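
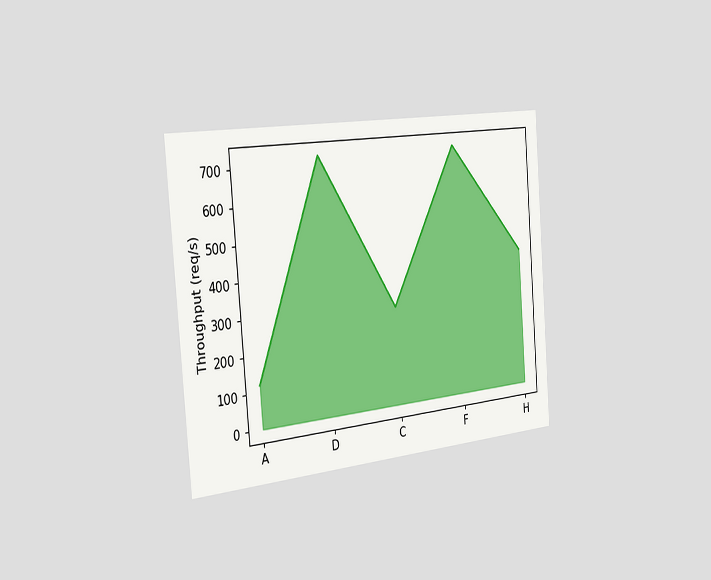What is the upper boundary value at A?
The chart is tilted about 4° counter-clockwise and viewed slightly from the left. At A the upper boundary is at 120req/s.

120req/s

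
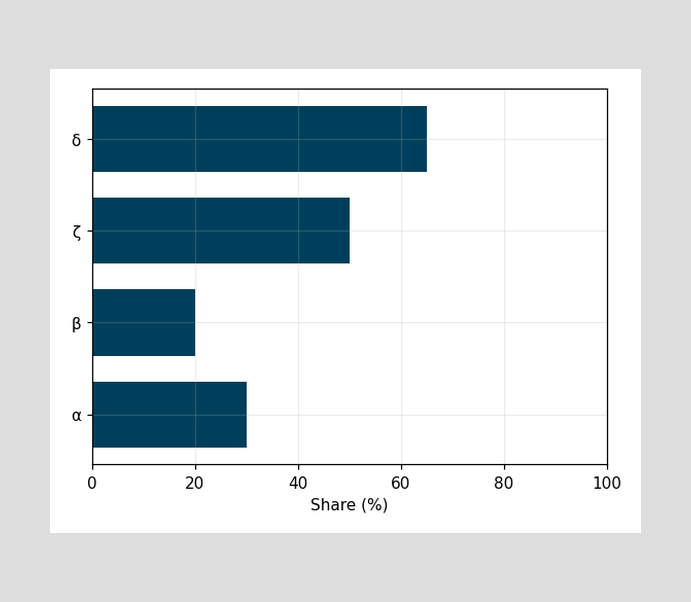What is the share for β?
Reading along the chart's x-axis, the β bar reaches 20%.

20%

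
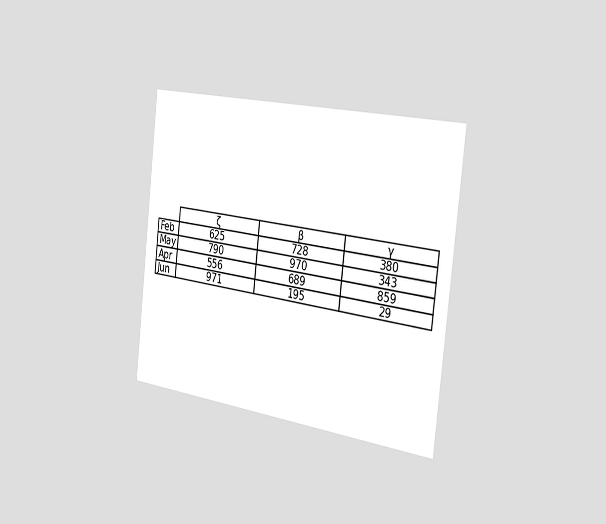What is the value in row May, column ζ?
790

The chart is tilted about 6° clockwise and viewed slightly from the right. The (May, ζ) cell reads 790.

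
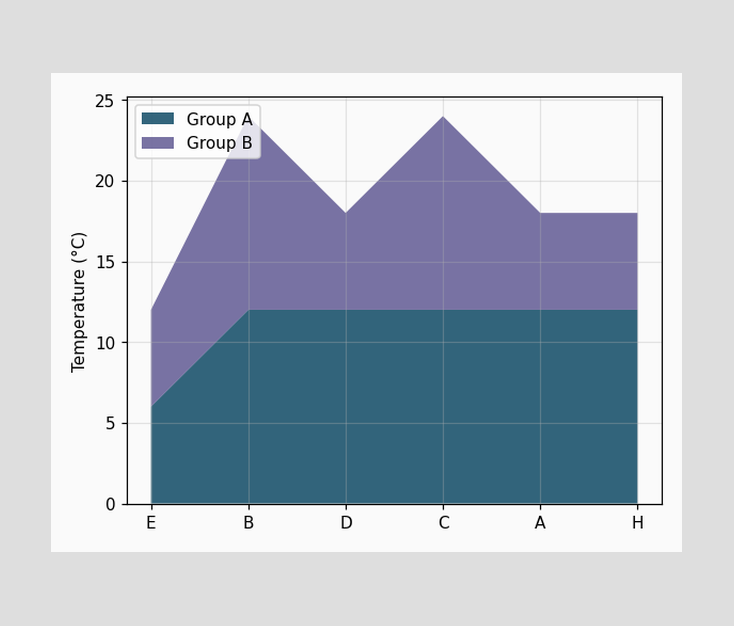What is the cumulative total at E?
12°C

The stacked total at E reaches 12°C.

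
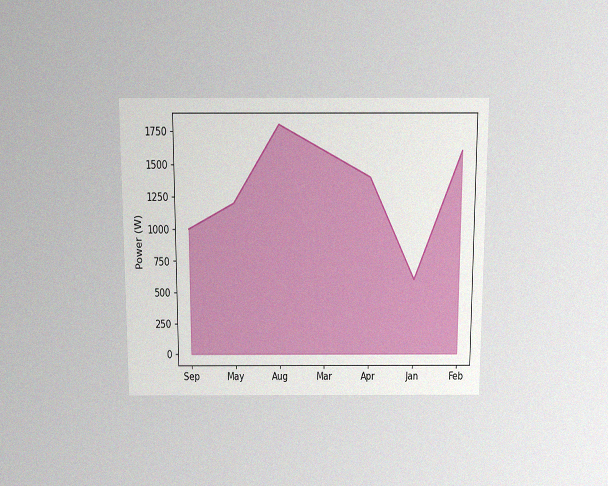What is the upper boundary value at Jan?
600W

The chart is viewed slightly from above, with some photo noise. At Jan the upper boundary is at 600W.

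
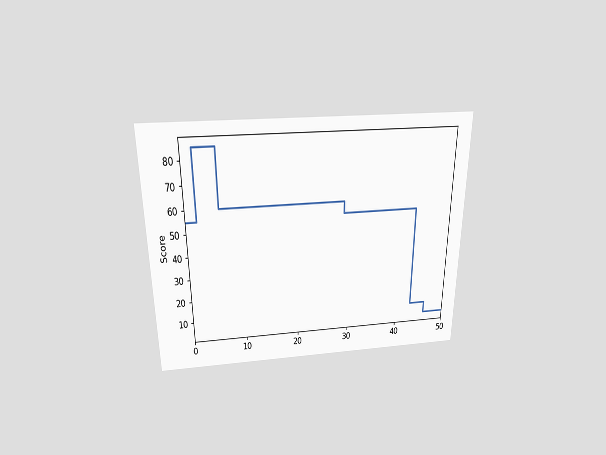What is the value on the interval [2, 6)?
85

The chart is viewed slightly from above. On [2, 6) the step sits at 85.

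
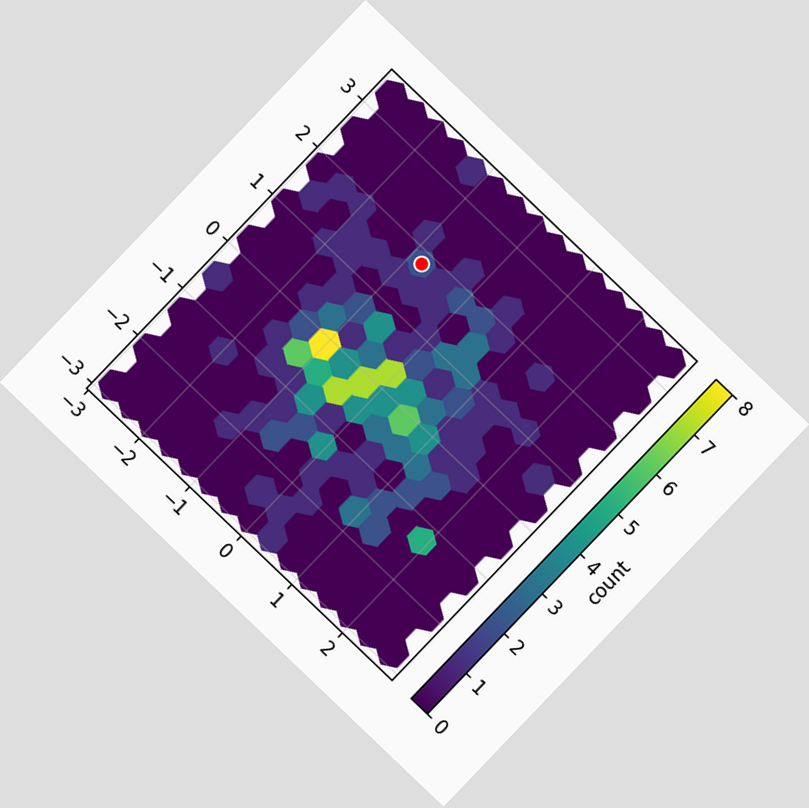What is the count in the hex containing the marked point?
The chart is tilted about 44° clockwise. The marked hex reads 2 on the colorbar.

2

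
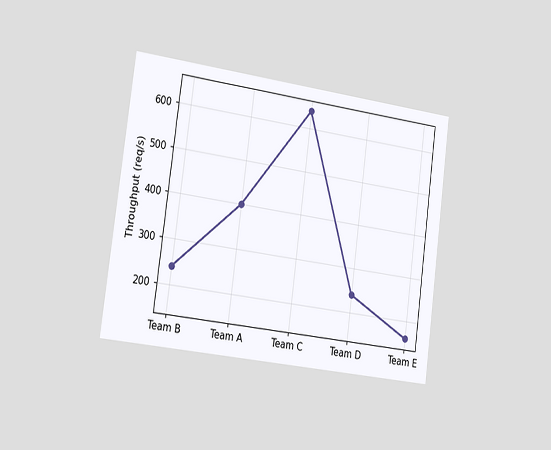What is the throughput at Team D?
240req/s

The chart is tilted about 8° clockwise and viewed slightly from the left. At Team D, the line is at 240req/s.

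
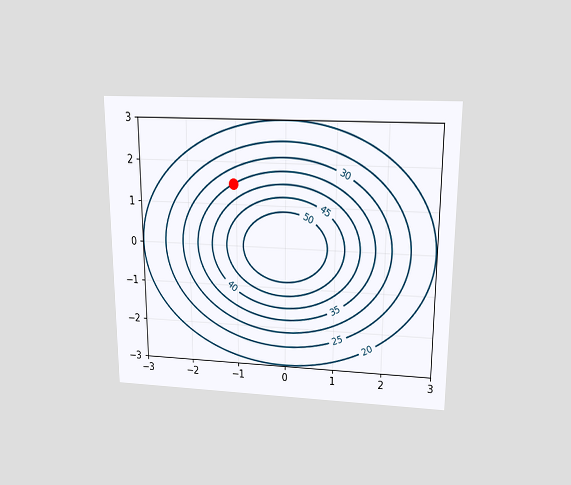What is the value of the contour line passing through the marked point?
The chart is viewed slightly from above. The marked point sits on the contour labelled 35.

35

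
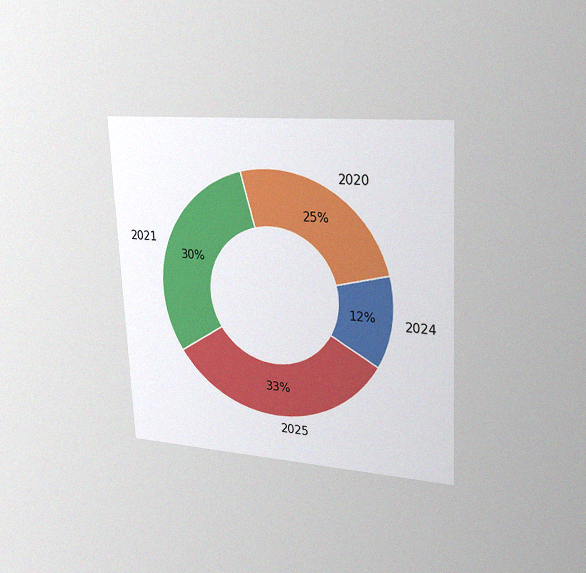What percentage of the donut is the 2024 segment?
12%

The chart is tilted about 3° counter-clockwise and viewed slightly from the right, with some photo noise. The 2024 segment takes up 12% of the ring.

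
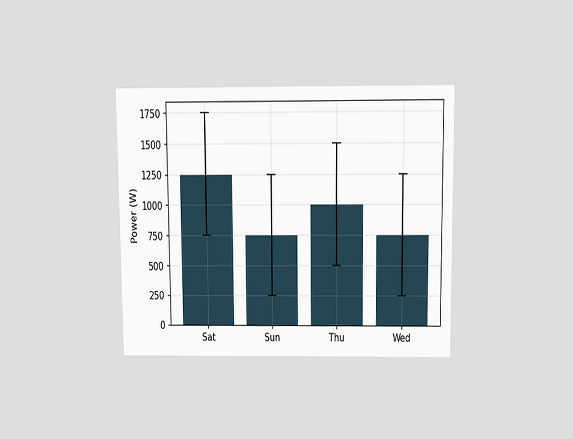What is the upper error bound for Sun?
The chart is viewed slightly from above. The Sun bar's upper whisker reaches 1250W.

1250W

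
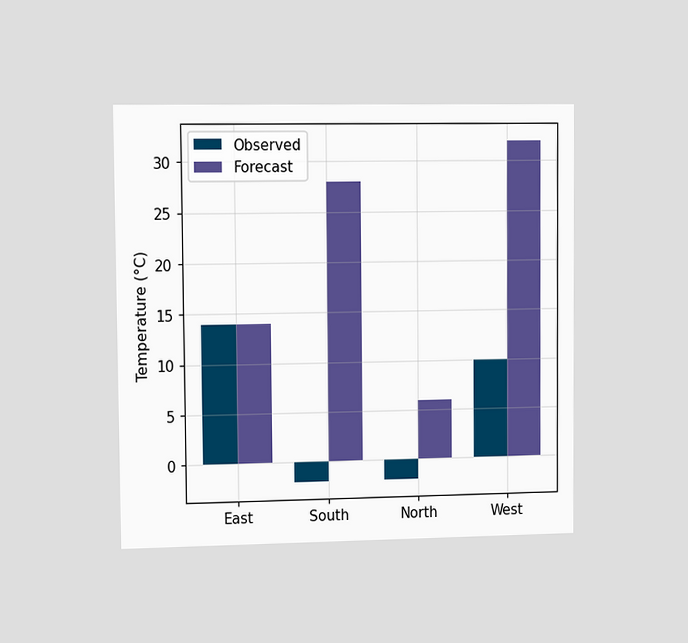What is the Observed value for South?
-2°C

The chart is viewed slightly from the left. The Observed bar at South reaches -2°C on the y-axis.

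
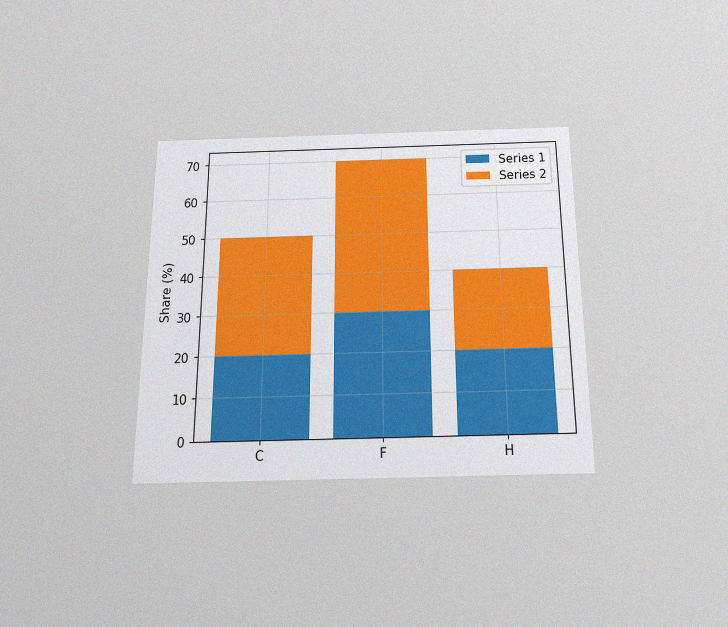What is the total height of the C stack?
50%

The chart is viewed slightly from below, with some photo noise. The C stack's top reaches 50% on the y-axis.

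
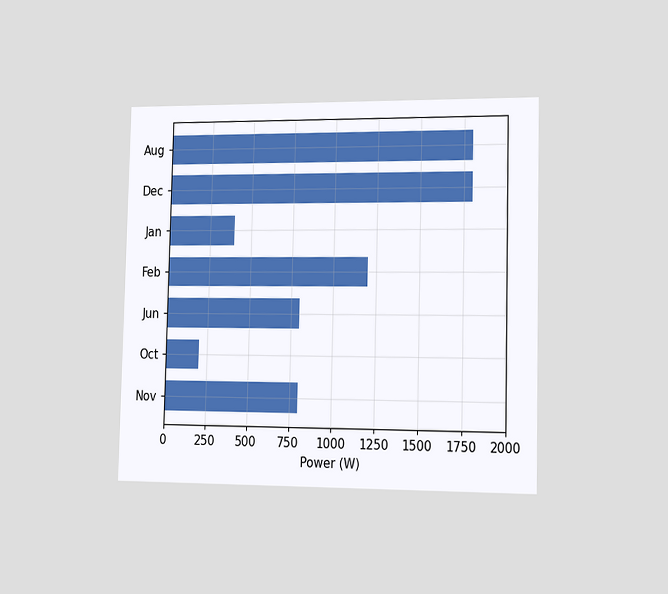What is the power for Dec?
The chart is viewed slightly from the right. Reading along the chart's x-axis, the Dec bar reaches 1800W.

1800W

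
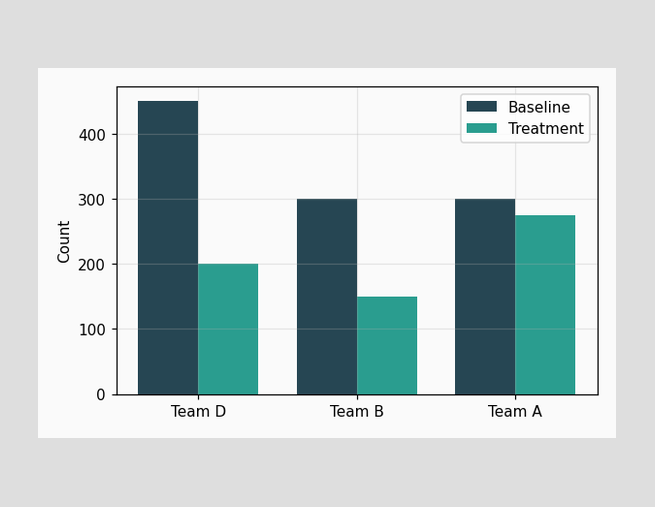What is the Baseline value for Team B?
The Baseline bar at Team B reaches 300 on the y-axis.

300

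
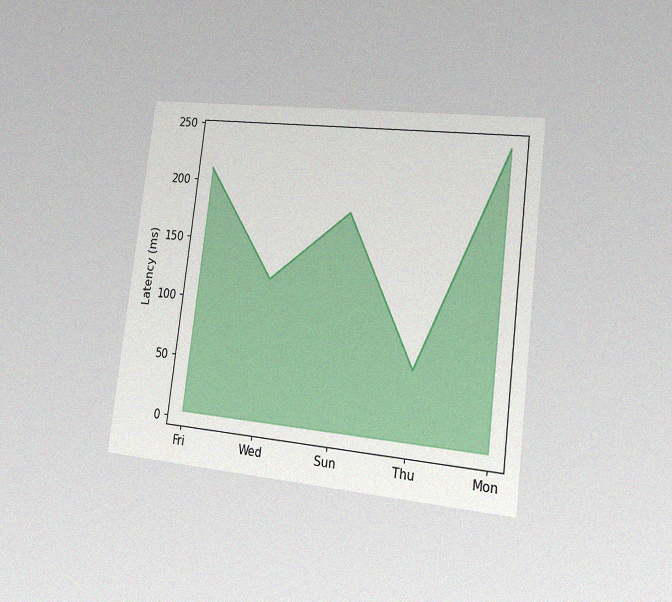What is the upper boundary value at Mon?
The chart is tilted about 7° clockwise and viewed slightly from the right, with some photo noise. At Mon the upper boundary is at 240ms.

240ms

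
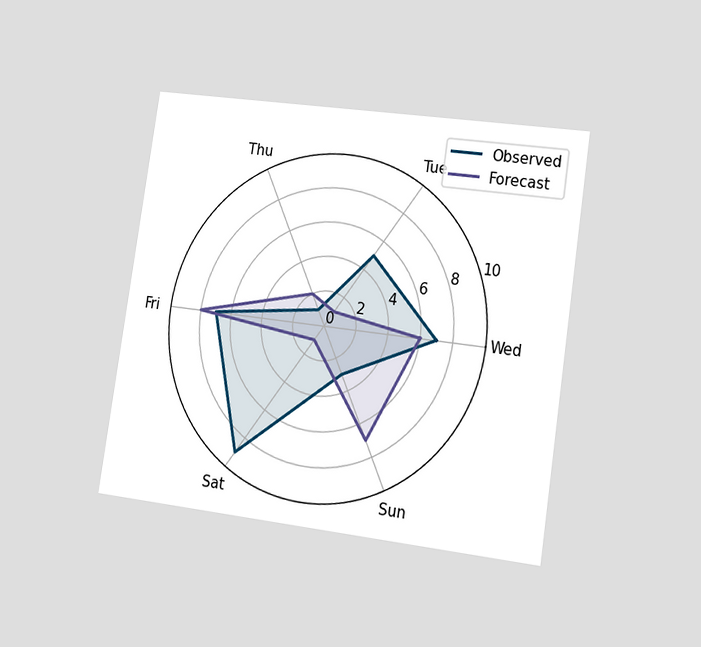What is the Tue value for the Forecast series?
The chart is tilted about 8° clockwise and viewed slightly from the right. On the Tue axis, Forecast reaches 1.

1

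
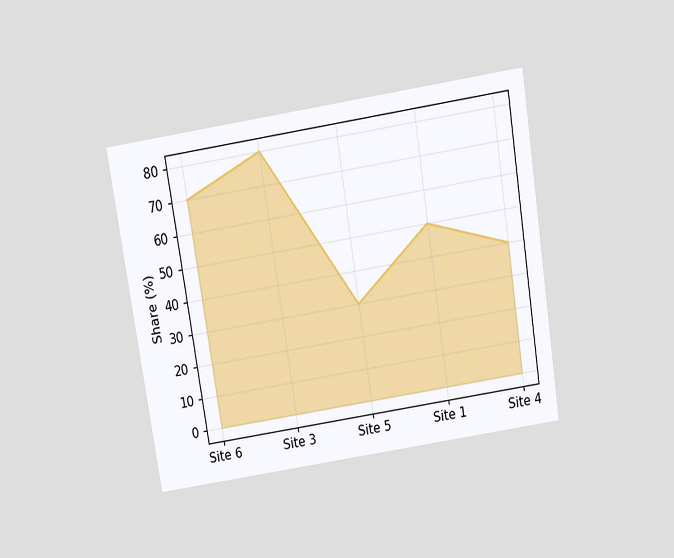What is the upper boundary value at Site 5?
The chart is tilted about 9° counter-clockwise and viewed slightly from above. At Site 5 the upper boundary is at 30%.

30%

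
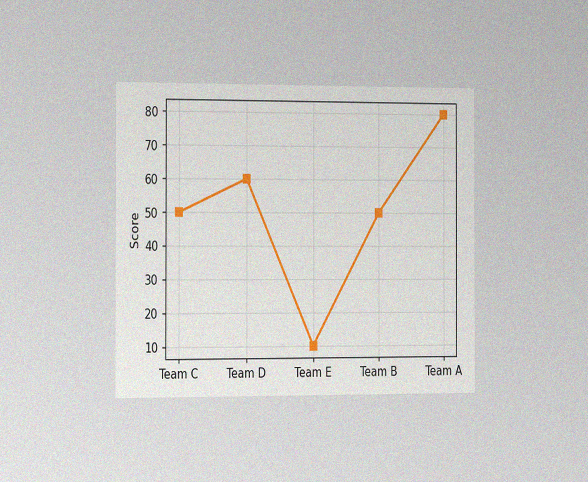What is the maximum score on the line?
The chart is viewed slightly from the left, with some photo noise. The highest point is at Team A, and reading across to the y-axis gives 80.

80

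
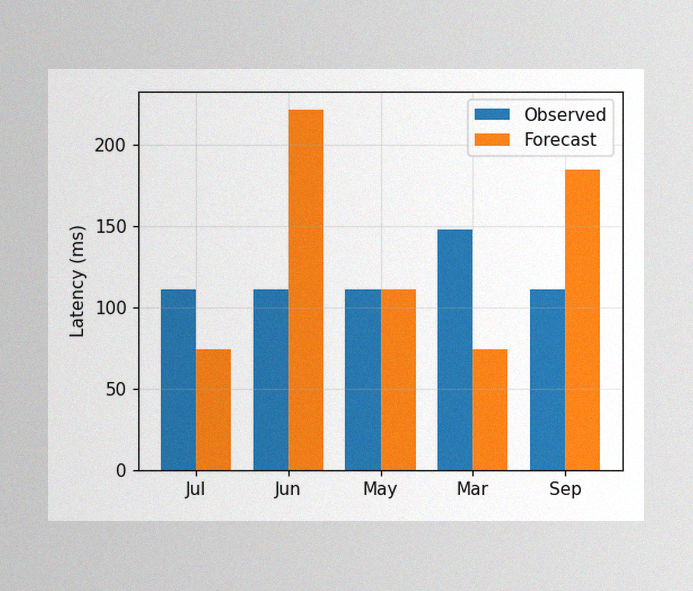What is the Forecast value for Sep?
The image has some photo noise and uneven lighting. The Forecast bar at Sep reaches 185ms on the y-axis.

185ms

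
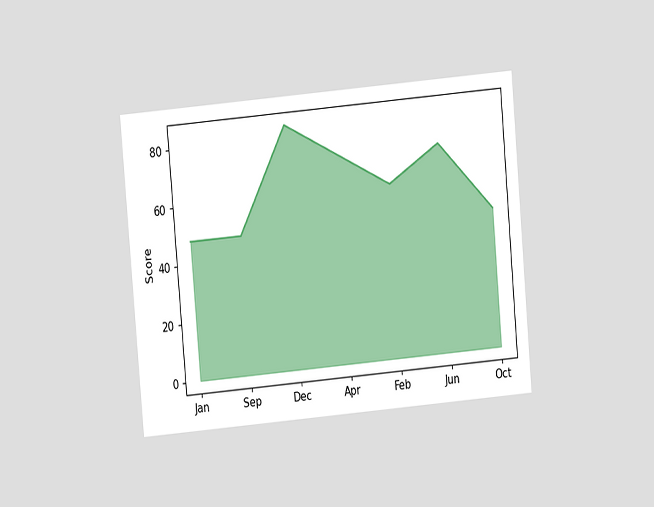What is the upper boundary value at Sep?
The chart is tilted about 5° counter-clockwise and viewed at a slight angle. At Sep the upper boundary is at 48.

48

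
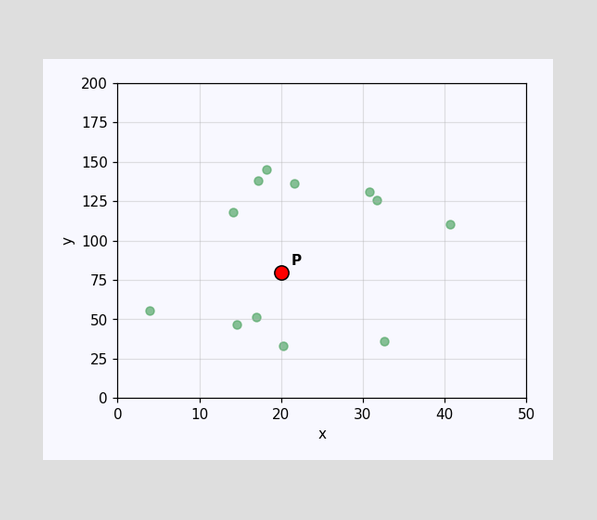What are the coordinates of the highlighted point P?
Following the gridlines from P to each axis, P sits at (20, 80).

(20, 80)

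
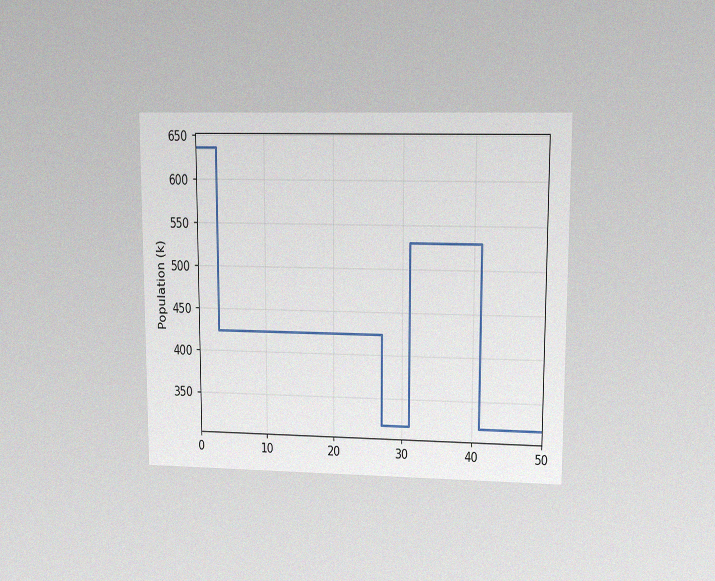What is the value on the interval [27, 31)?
The chart is viewed at a slight angle, with some photo noise. On [27, 31) the step sits at 318k.

318k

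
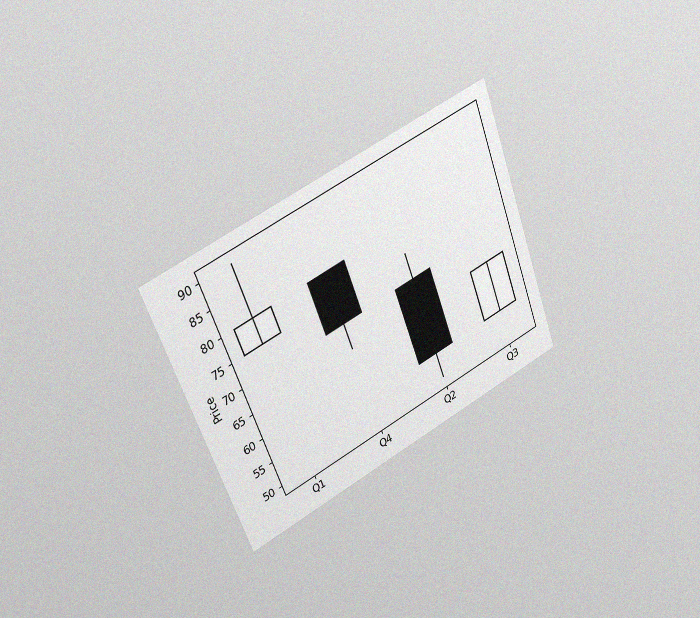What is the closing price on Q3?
65

The chart is tilted about 21° counter-clockwise and viewed slightly from the left, with some photo noise. The Q3 candle closes at 65.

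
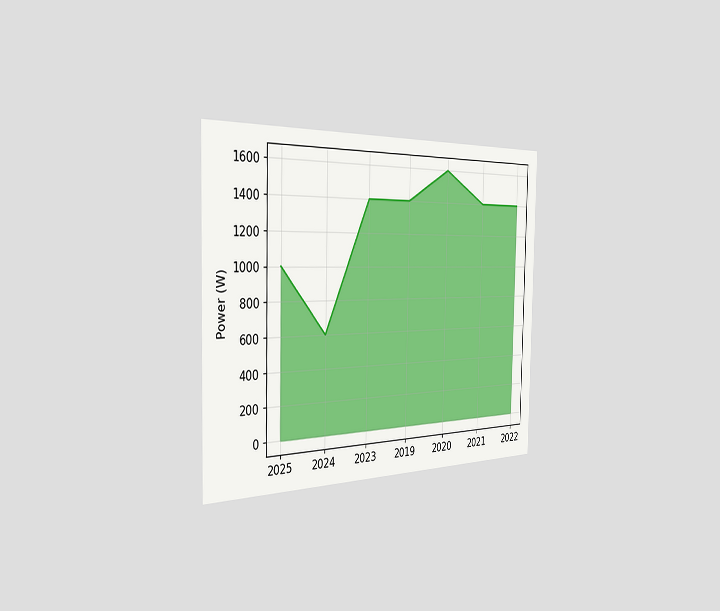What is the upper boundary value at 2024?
600W

The chart is viewed slightly from the left. At 2024 the upper boundary is at 600W.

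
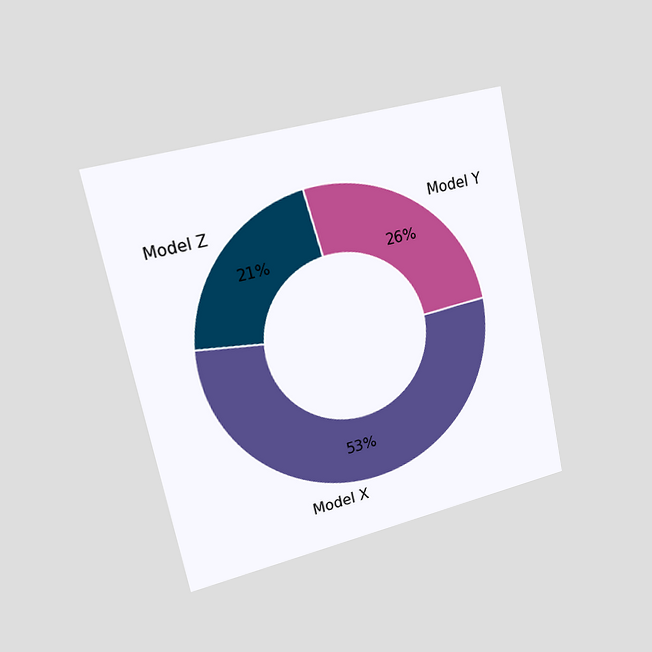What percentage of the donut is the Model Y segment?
26%

The chart is tilted about 12° counter-clockwise and viewed slightly from the left. The Model Y segment takes up 26% of the ring.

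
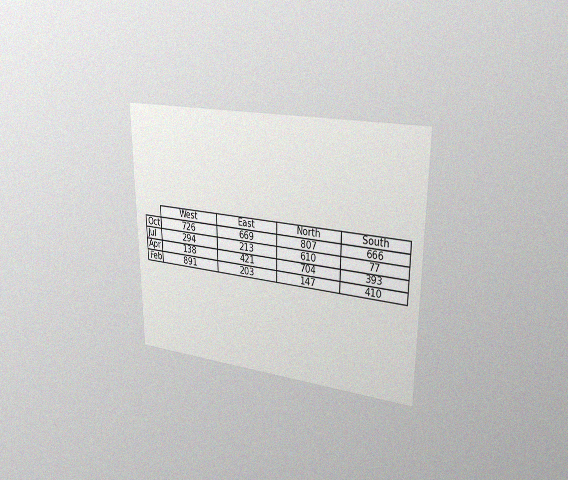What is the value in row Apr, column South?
393

The chart is viewed slightly from the right, with some photo noise. The (Apr, South) cell reads 393.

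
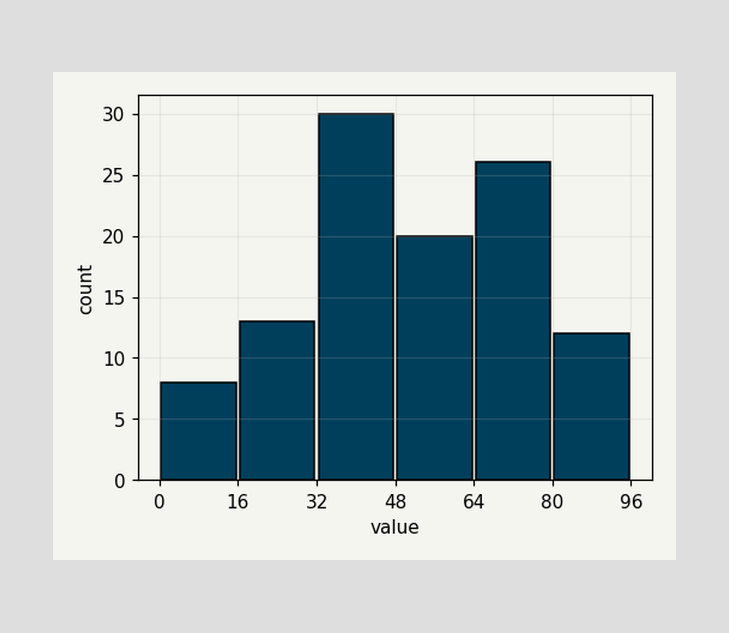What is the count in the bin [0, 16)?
8

The [0, 16) bin has height 8.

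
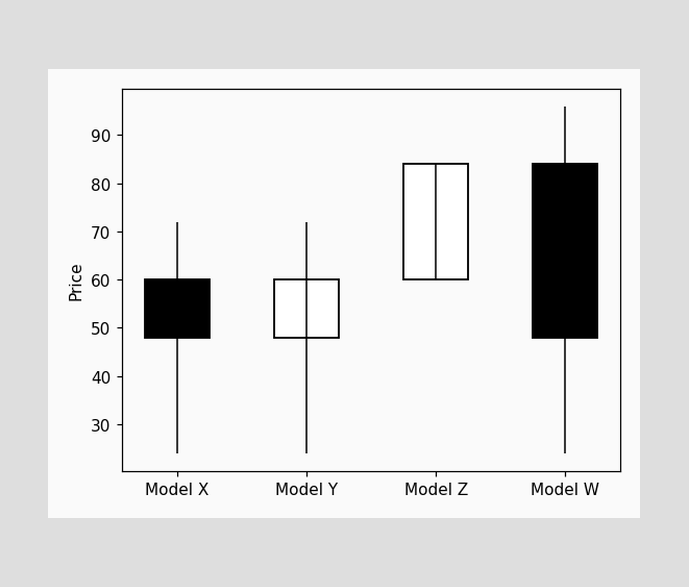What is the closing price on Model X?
The Model X candle closes at 48.

48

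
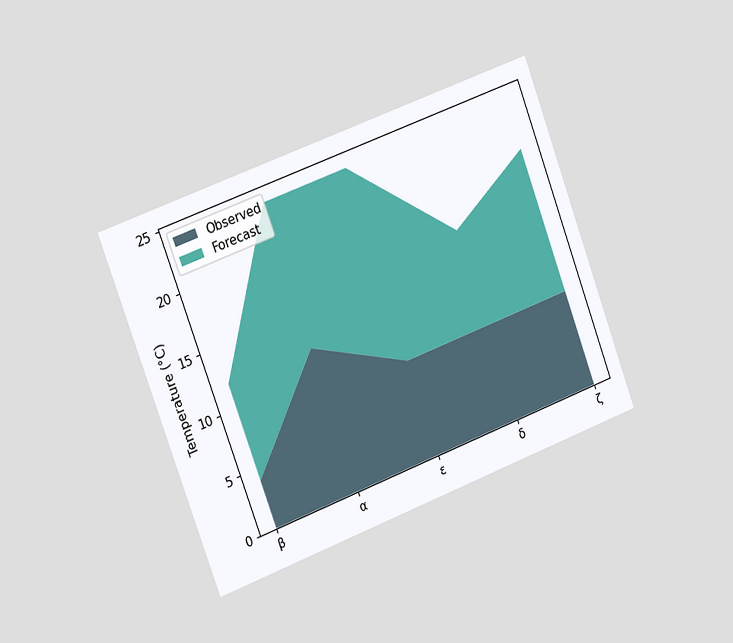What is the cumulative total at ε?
The chart is tilted about 20° counter-clockwise and viewed slightly from the left. The stacked total at ε reaches 24°C.

24°C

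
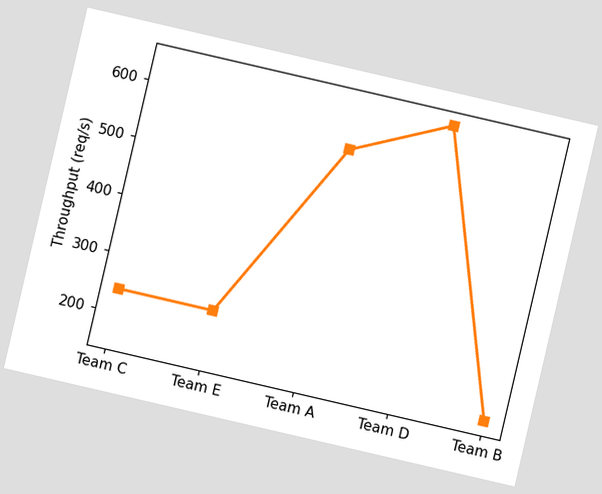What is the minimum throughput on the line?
160req/s

The chart is tilted about 13° clockwise. The lowest point is at Team B, and reading across to the y-axis gives 160req/s.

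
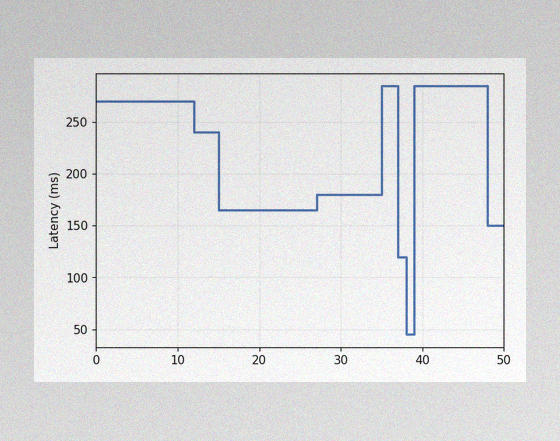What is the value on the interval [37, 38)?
120ms

The image has some photo noise and uneven lighting. On [37, 38) the step sits at 120ms.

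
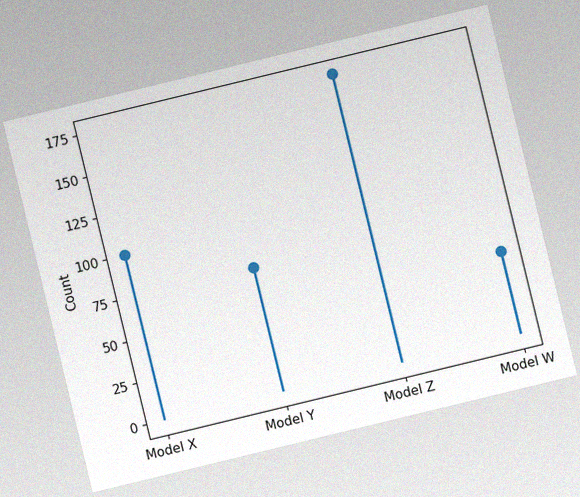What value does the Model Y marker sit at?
The chart is tilted about 14° counter-clockwise, with some photo noise. The Model Y marker sits at 75.

75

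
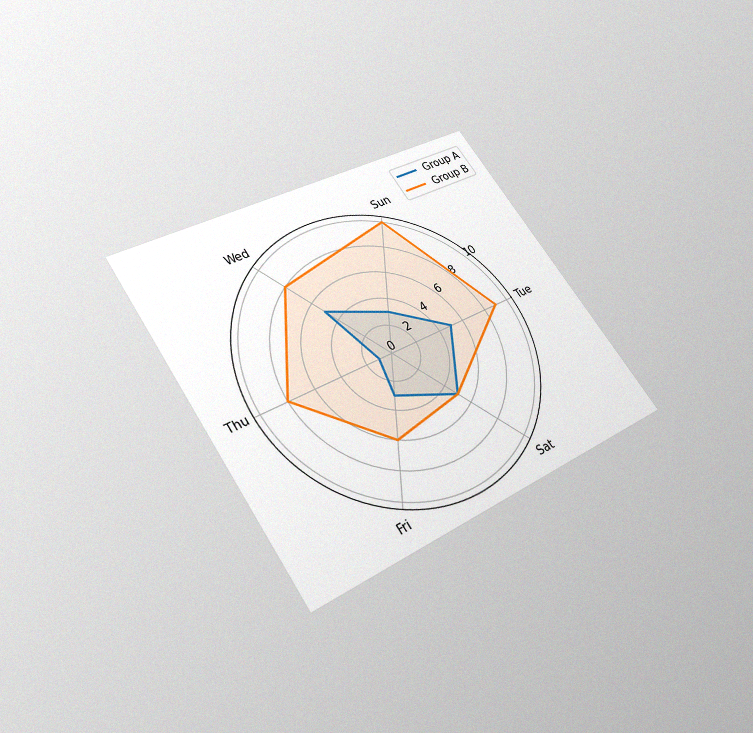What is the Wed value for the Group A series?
The chart is tilted about 34° counter-clockwise and viewed slightly from below, with some photo noise. On the Wed axis, Group A reaches 5.

5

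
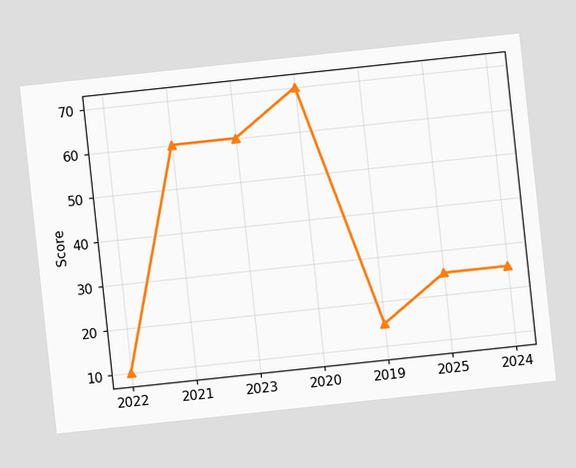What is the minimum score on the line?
10

The chart is tilted about 6° counter-clockwise. The lowest point is at 2022, and reading across to the y-axis gives 10.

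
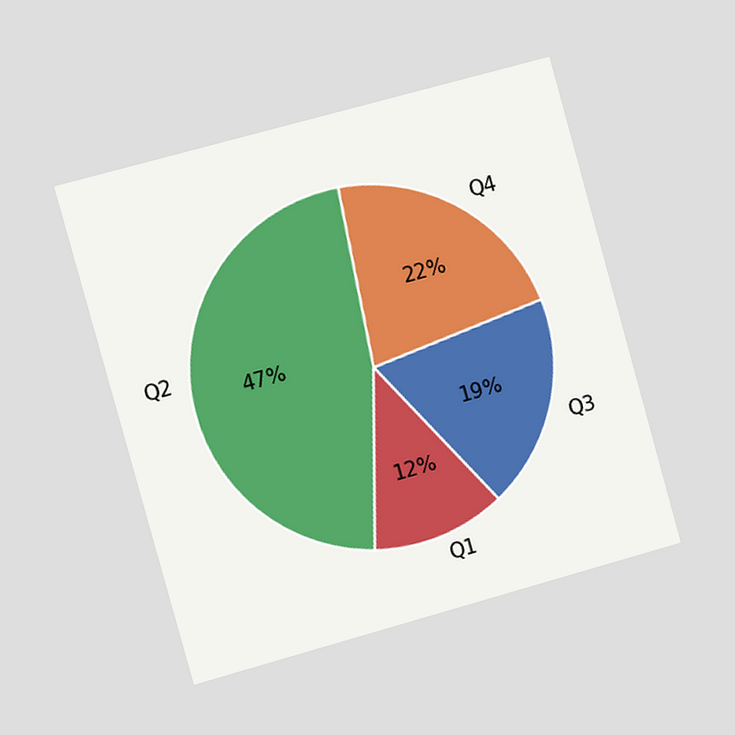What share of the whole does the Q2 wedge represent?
The chart is tilted about 15° counter-clockwise and viewed slightly from the left. The Q2 slice takes up 47% of the pie.

47%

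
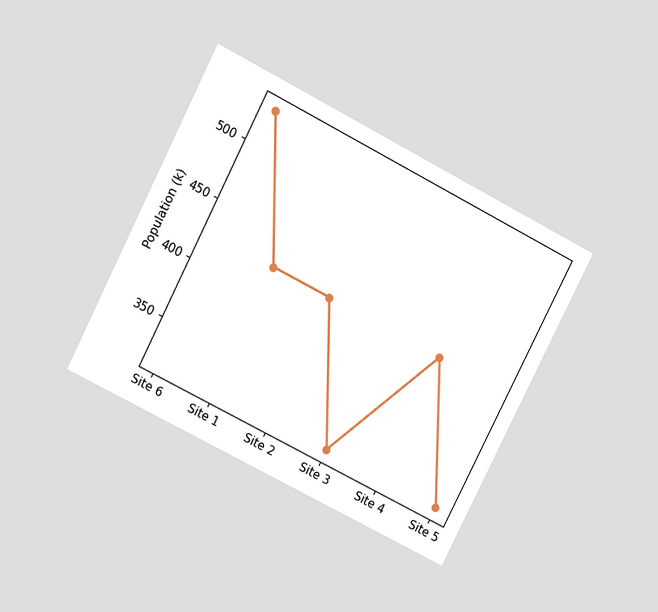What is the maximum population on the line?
530k

The chart is tilted about 27° clockwise and viewed at a slight angle. The highest point is at Site 6, and reading across to the y-axis gives 530k.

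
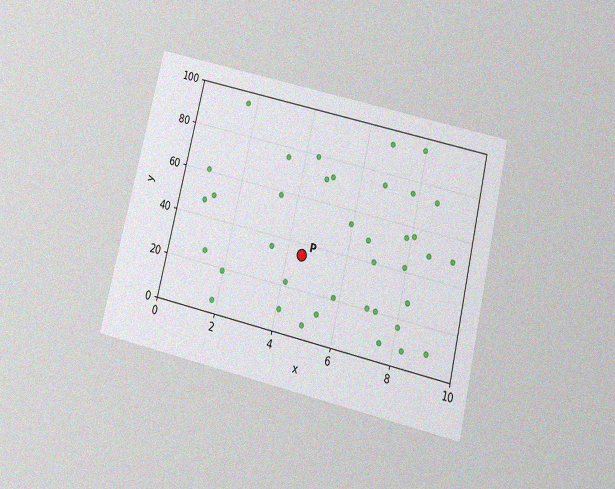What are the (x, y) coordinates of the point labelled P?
(4.5, 35)

The chart is tilted about 13° clockwise and viewed slightly from below, with some photo noise. Following the gridlines from P to each axis, P sits at (4.5, 35).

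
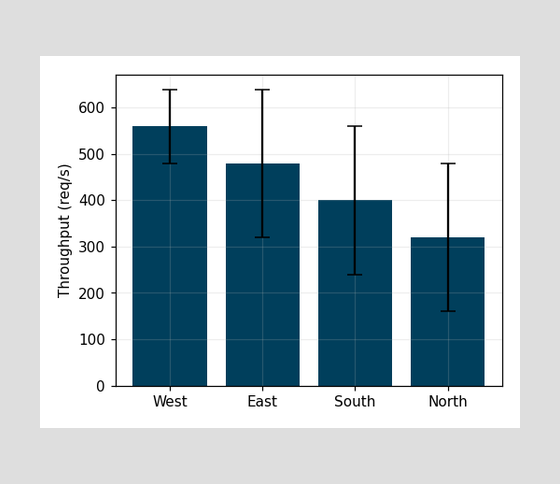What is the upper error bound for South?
560req/s

The South bar's upper whisker reaches 560req/s.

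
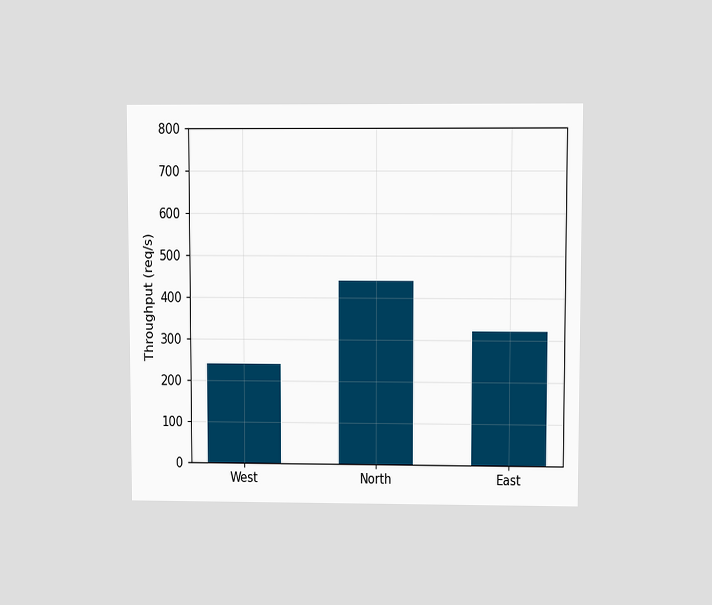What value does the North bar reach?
440req/s

The chart is viewed at a slight angle. Reading along the chart's y-axis, the North bar reaches 440req/s.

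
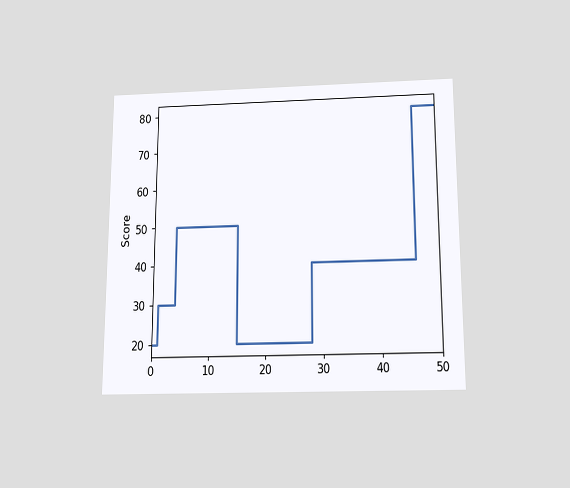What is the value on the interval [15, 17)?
The chart is viewed slightly from below. On [15, 17) the step sits at 20.

20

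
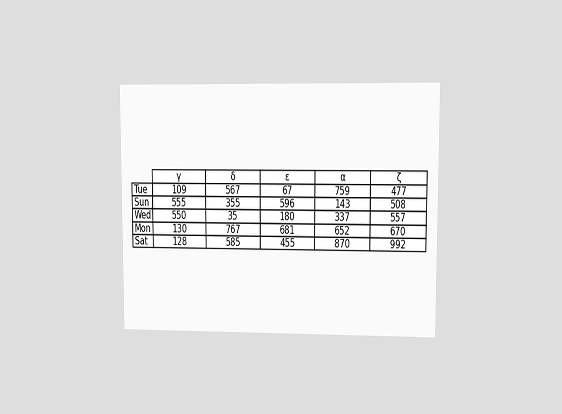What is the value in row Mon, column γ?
The chart is viewed at a slight angle. The (Mon, γ) cell reads 130.

130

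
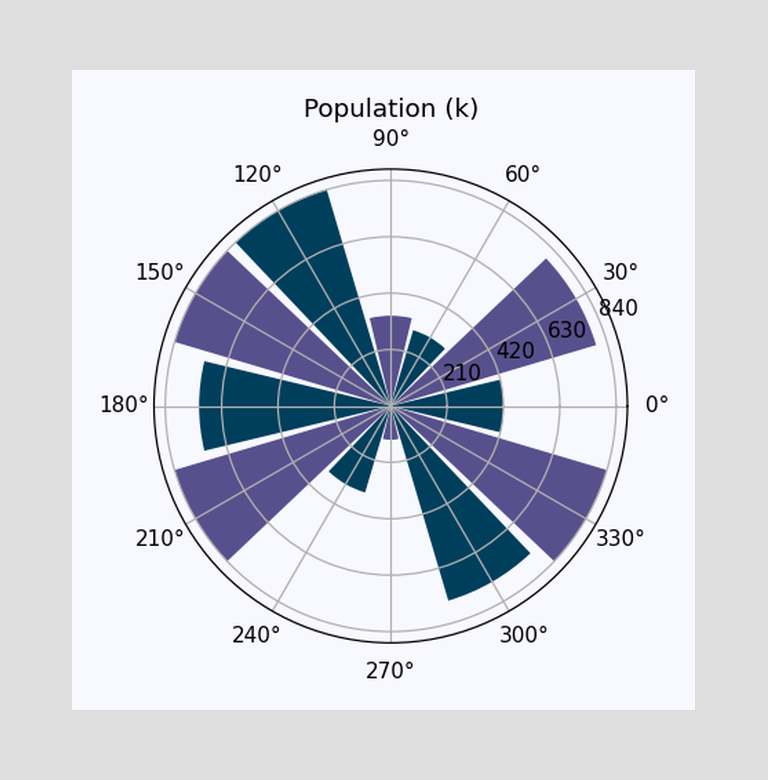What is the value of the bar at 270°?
126k

The bar at 270° reaches 126k on the radial axis.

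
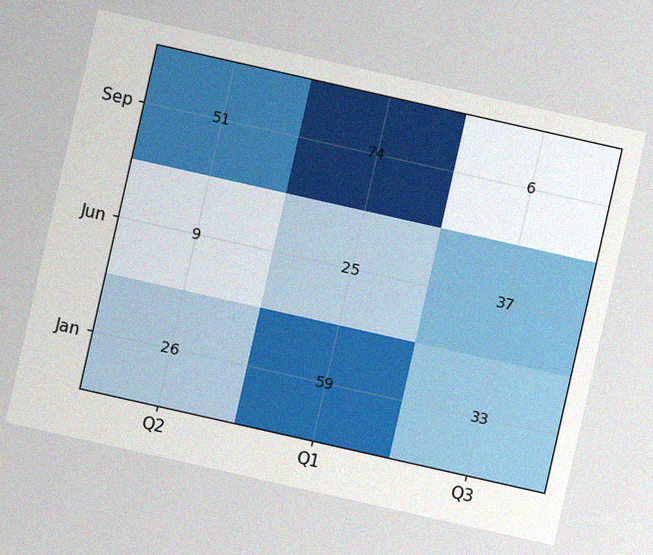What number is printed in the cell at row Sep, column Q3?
6

The chart is tilted about 13° clockwise, with some photo noise. The (Sep, Q3) cell reads 6.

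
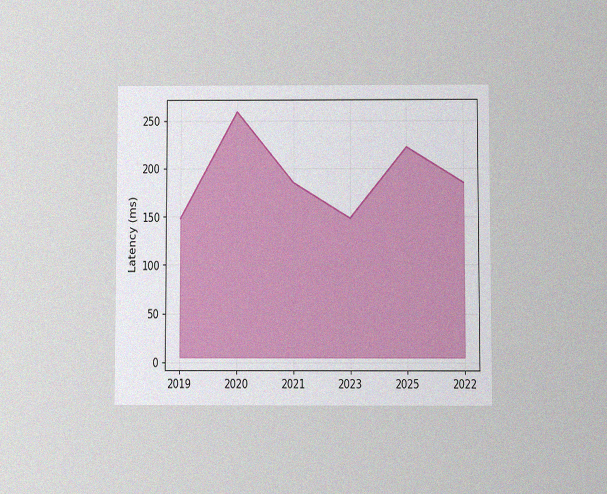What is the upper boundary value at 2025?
The chart is viewed at a slight angle, with some photo noise. At 2025 the upper boundary is at 222ms.

222ms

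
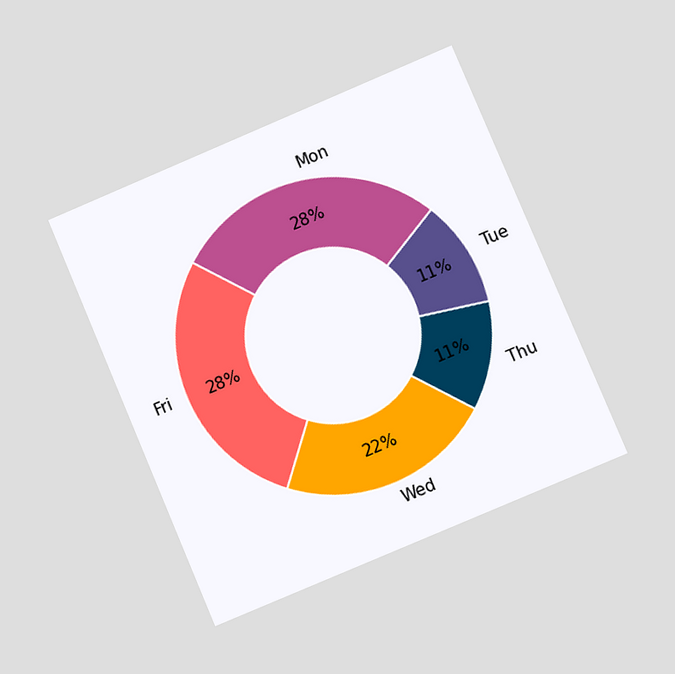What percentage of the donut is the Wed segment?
The chart is tilted about 23° counter-clockwise and viewed at a slight angle. The Wed segment takes up 22% of the ring.

22%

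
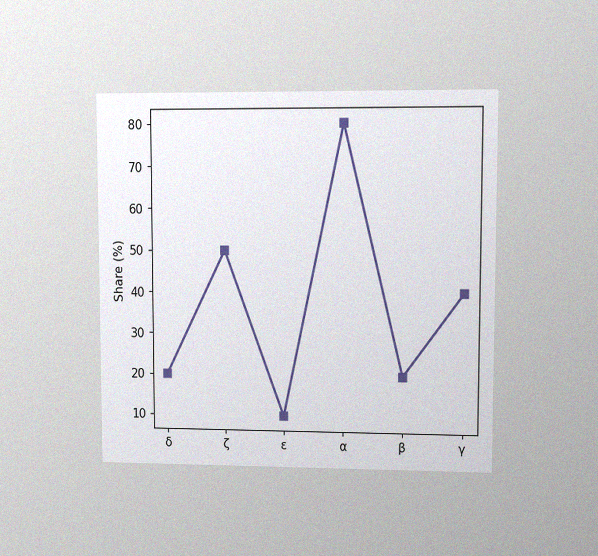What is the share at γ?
40%

The chart is viewed at a slight angle, with some photo noise. At γ, the line is at 40%.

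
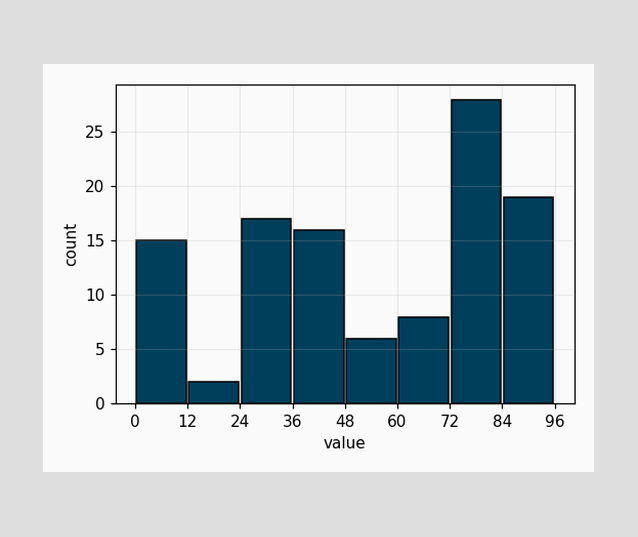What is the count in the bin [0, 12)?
The [0, 12) bin has height 15.

15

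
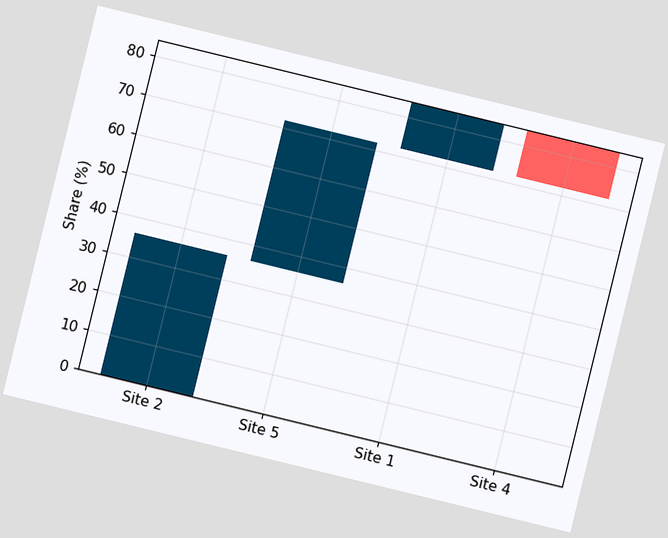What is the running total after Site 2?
The chart is tilted about 14° clockwise. After Site 2 the running total reaches 36%.

36%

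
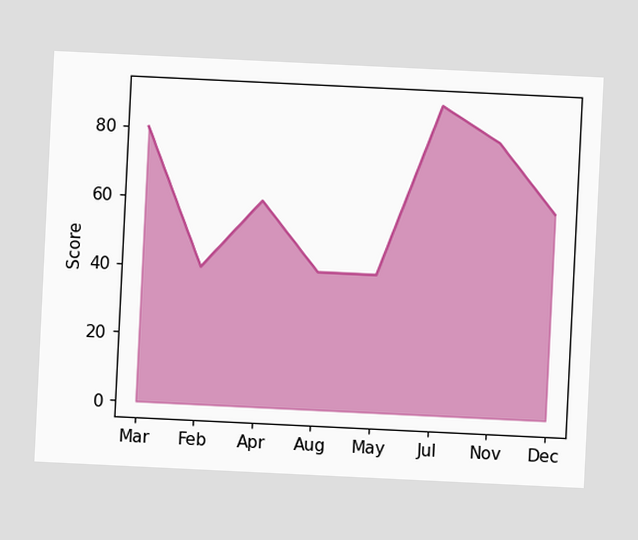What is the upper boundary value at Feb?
40

The chart is tilted about 3° clockwise. At Feb the upper boundary is at 40.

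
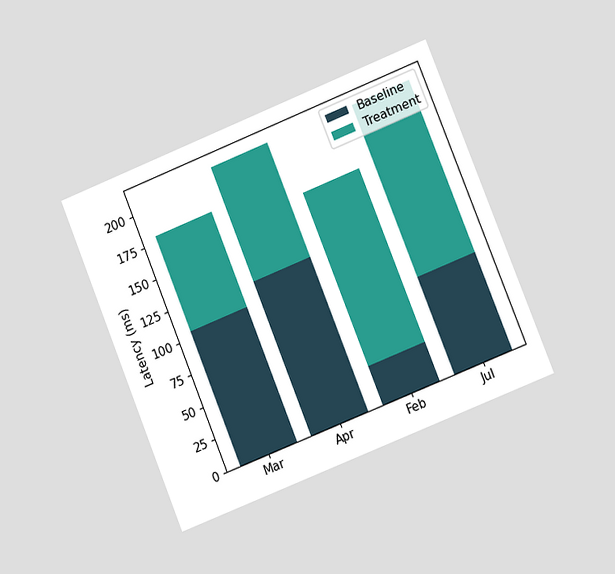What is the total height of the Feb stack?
165ms

The chart is tilted about 22° counter-clockwise and viewed slightly from the right. The Feb stack's top reaches 165ms on the y-axis.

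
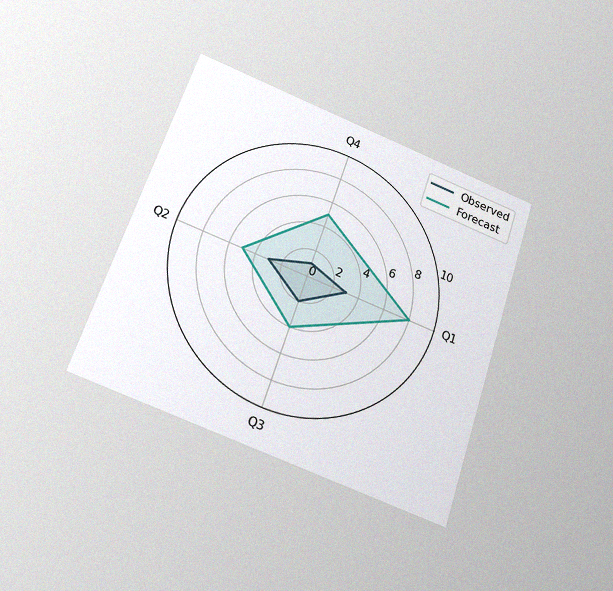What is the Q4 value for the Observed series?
1

The chart is tilted about 18° clockwise and viewed slightly from below, with some photo noise. On the Q4 axis, Observed reaches 1.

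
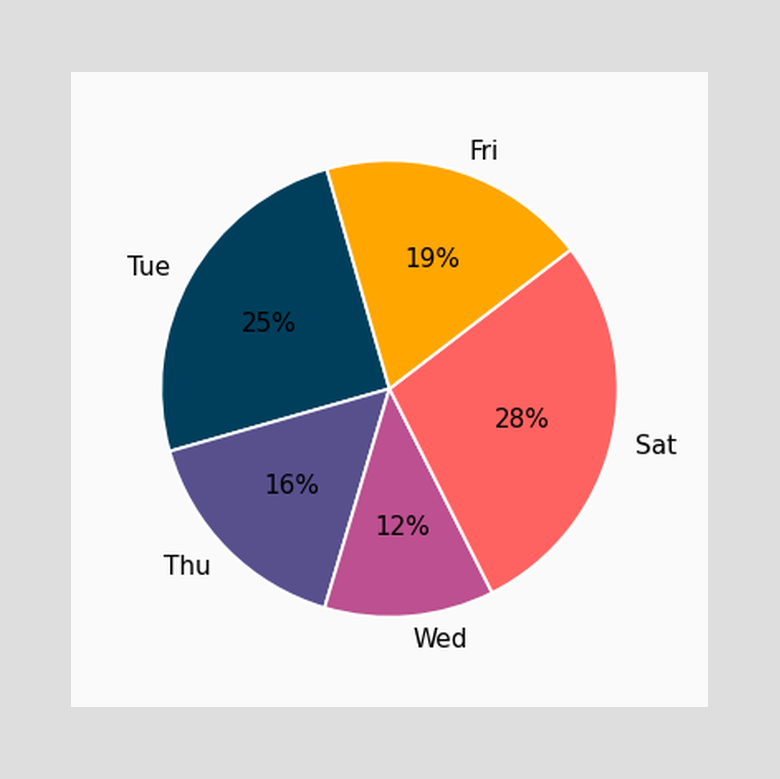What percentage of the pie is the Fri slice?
The Fri slice takes up 19% of the pie.

19%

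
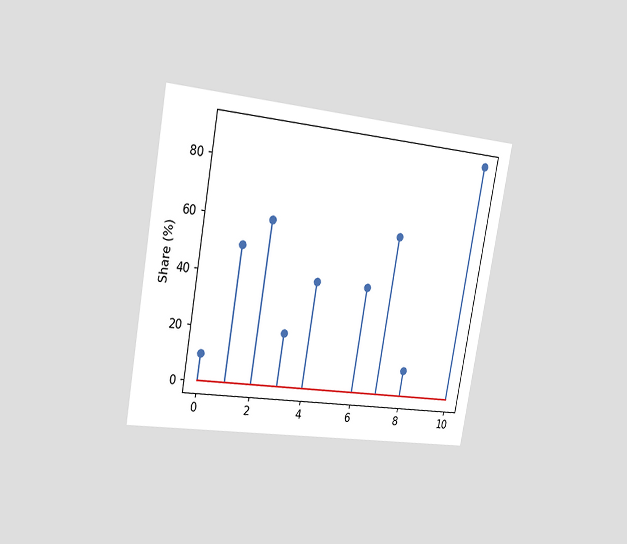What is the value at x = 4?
The chart is tilted about 10° clockwise and viewed slightly from the left. The stem at x=4 reaches 40%.

40%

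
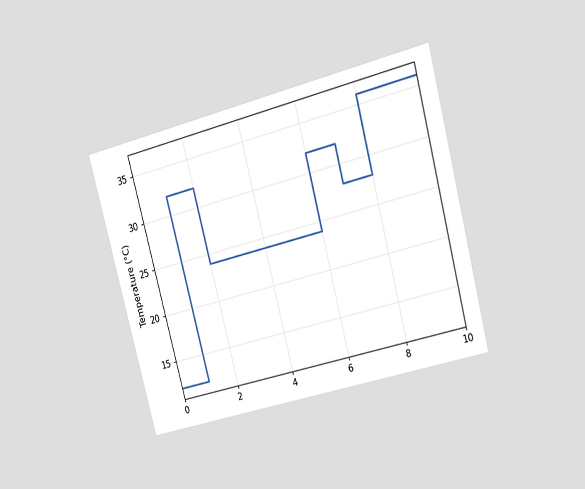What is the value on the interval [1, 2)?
The chart is tilted about 15° counter-clockwise and viewed at a slight angle. On [1, 2) the step sits at 32°C.

32°C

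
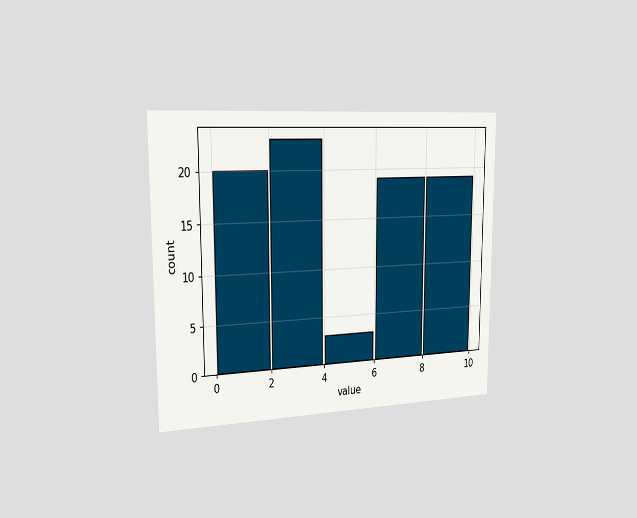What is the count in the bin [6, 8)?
19

The chart is viewed slightly from the left. The [6, 8) bin has height 19.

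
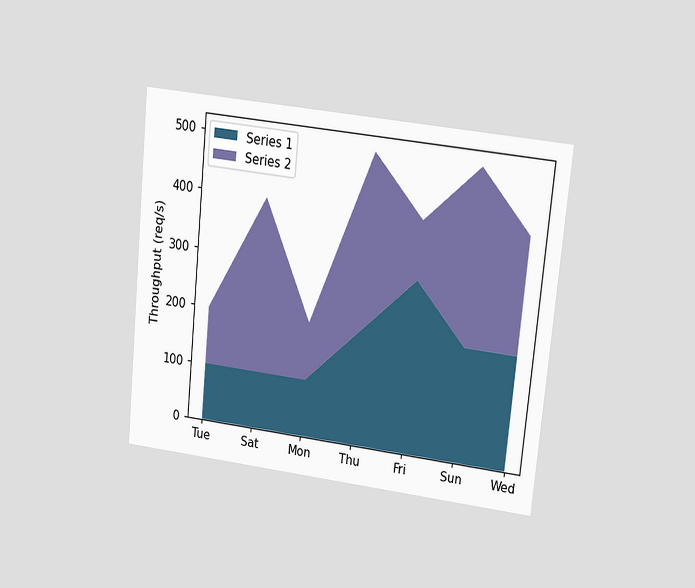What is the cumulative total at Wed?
400req/s

The chart is tilted about 6° clockwise and viewed at a slight angle. The stacked total at Wed reaches 400req/s.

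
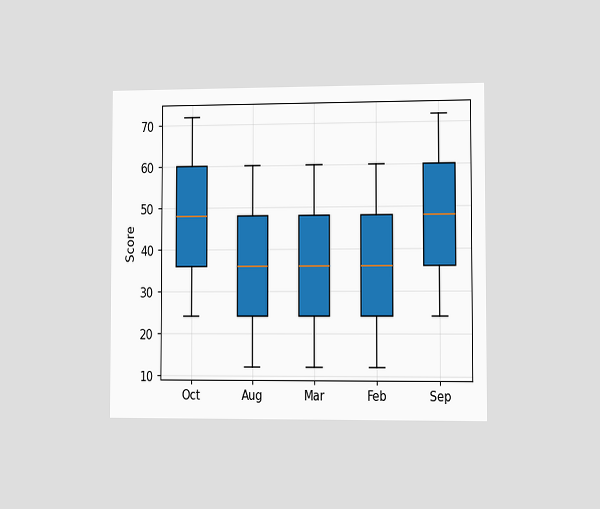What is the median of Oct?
The chart is viewed slightly from the right. The median line in the Oct box sits at 48.

48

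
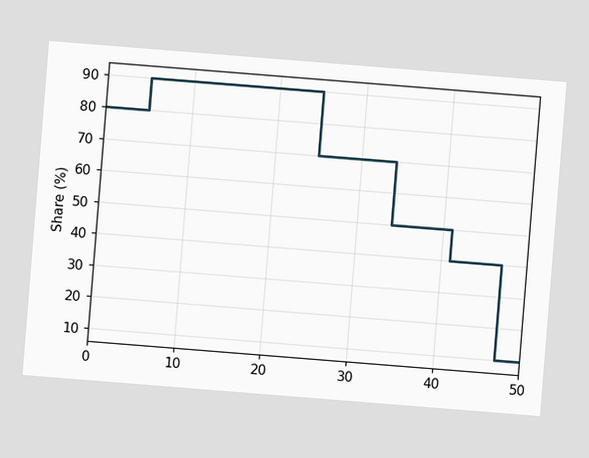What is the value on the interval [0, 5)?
80%

The chart is tilted about 5° clockwise. On [0, 5) the step sits at 80%.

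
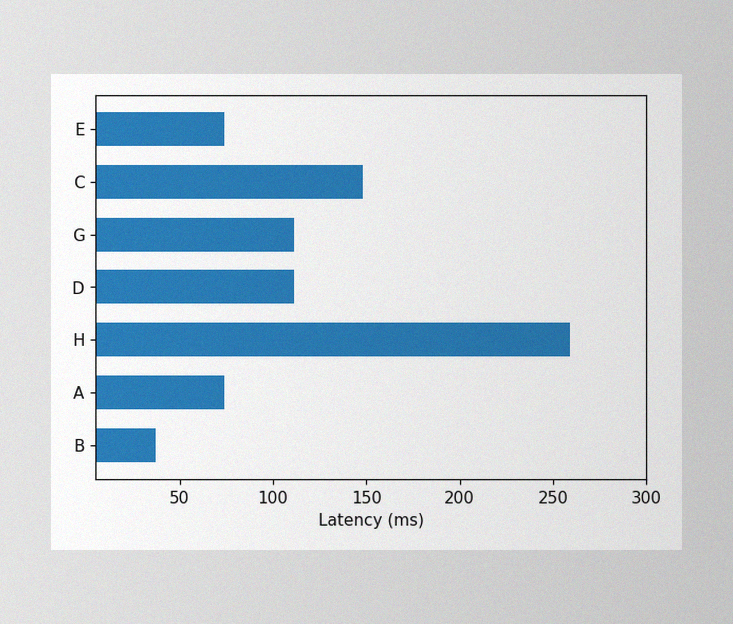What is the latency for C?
148ms

The image has some photo noise and uneven lighting. Reading along the chart's x-axis, the C bar reaches 148ms.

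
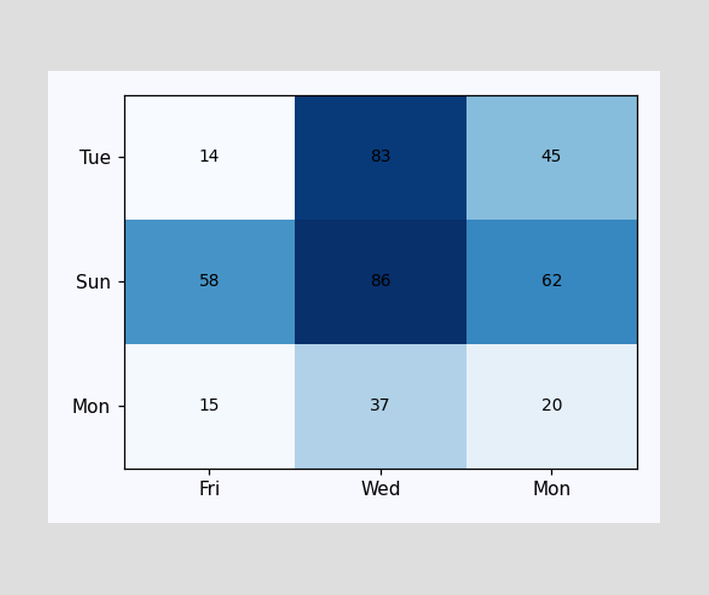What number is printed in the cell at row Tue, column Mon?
The (Tue, Mon) cell reads 45.

45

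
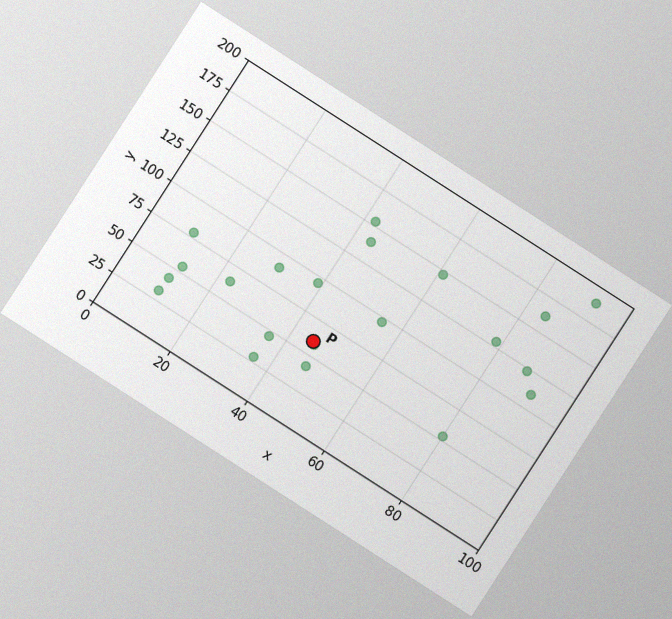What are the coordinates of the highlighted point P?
(45, 60)

The chart is tilted about 33° clockwise, with some photo noise. Following the gridlines from P to each axis, P sits at (45, 60).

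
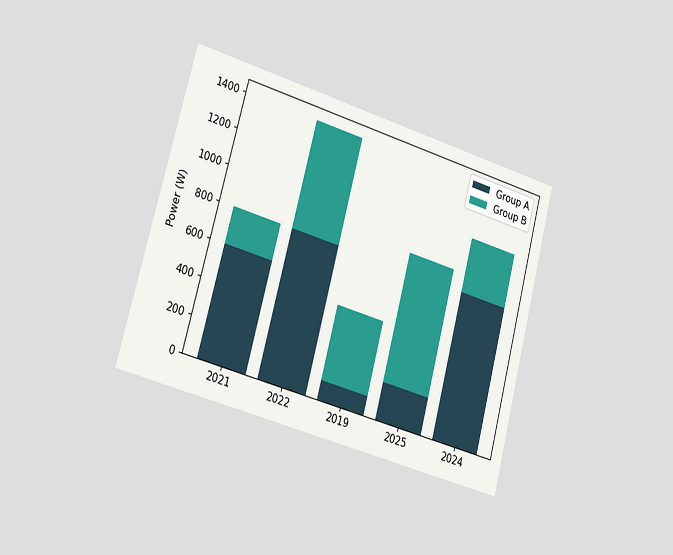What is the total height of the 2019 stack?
500W

The chart is tilted about 15° clockwise and viewed slightly from the left. The 2019 stack's top reaches 500W on the y-axis.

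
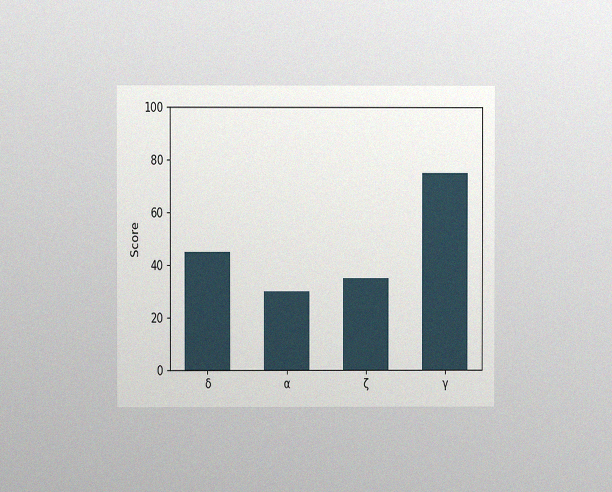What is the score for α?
30

The chart is viewed at a slight angle, with some photo noise. Reading along the chart's y-axis, the α bar reaches 30.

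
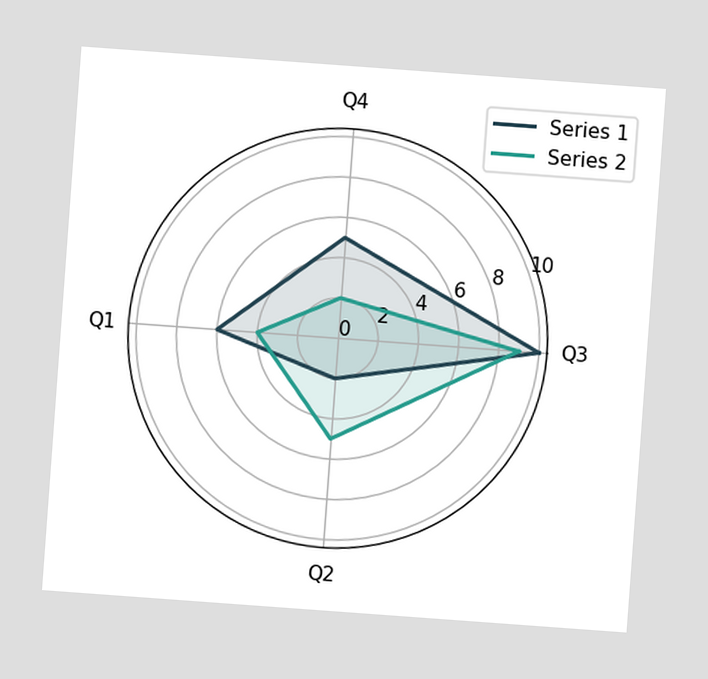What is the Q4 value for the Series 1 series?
The chart is tilted about 4° clockwise. On the Q4 axis, Series 1 reaches 5.

5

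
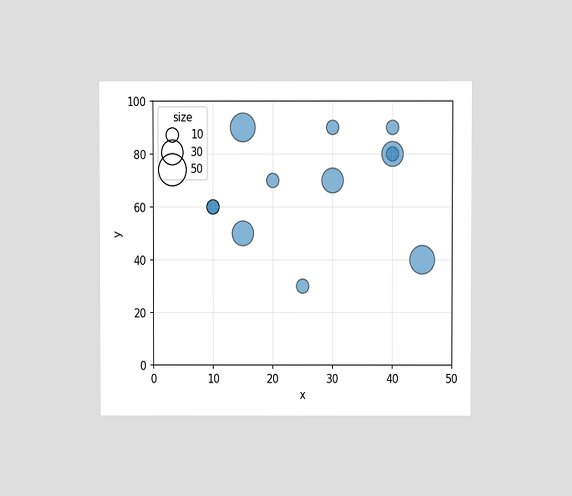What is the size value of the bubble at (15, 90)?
The chart is viewed at a slight angle. Matching the bubble at (15, 90) against the size legend gives 40.

40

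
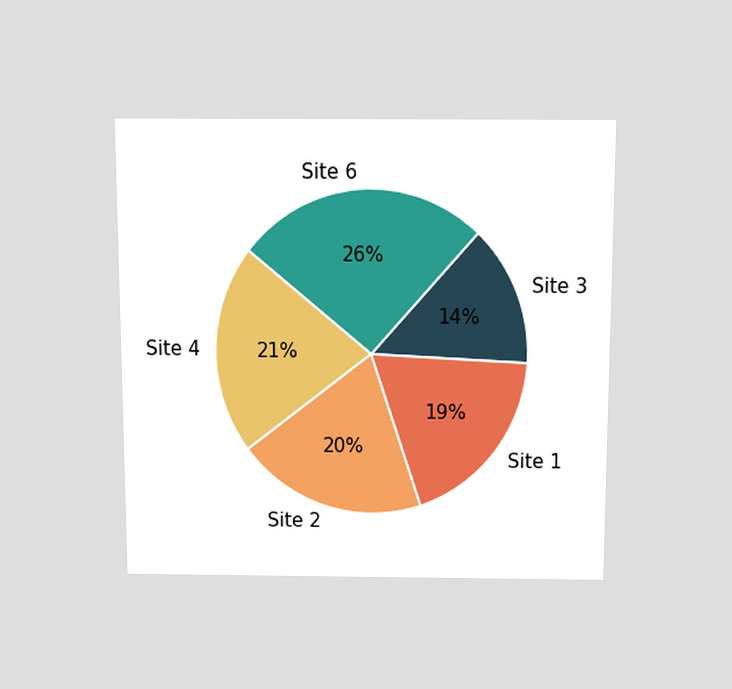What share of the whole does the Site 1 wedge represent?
19%

The chart is viewed slightly from above. The Site 1 slice takes up 19% of the pie.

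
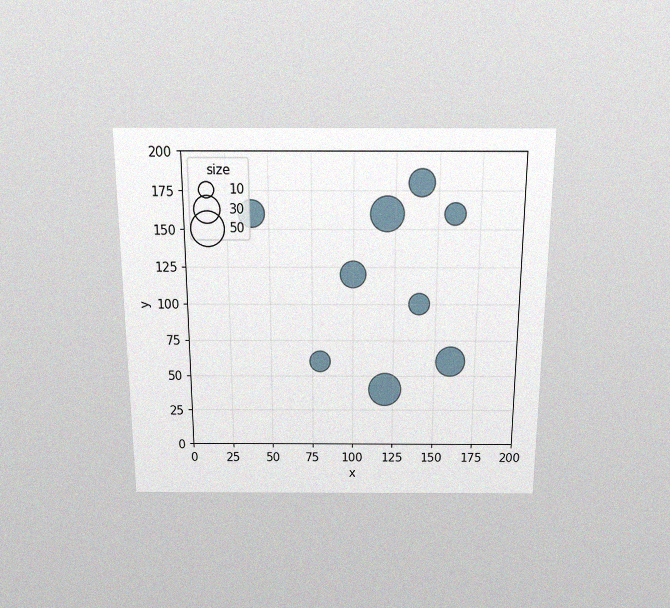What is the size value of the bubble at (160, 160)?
20

The chart is viewed slightly from above, with some photo noise. Matching the bubble at (160, 160) against the size legend gives 20.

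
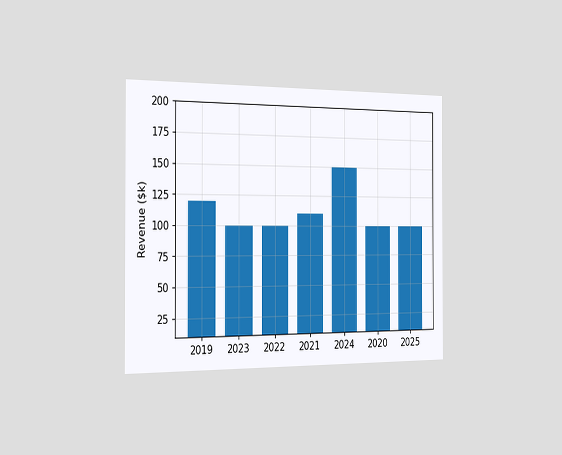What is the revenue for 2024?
The chart is viewed slightly from the left. Reading along the chart's y-axis, the 2024 bar reaches $150k.

$150k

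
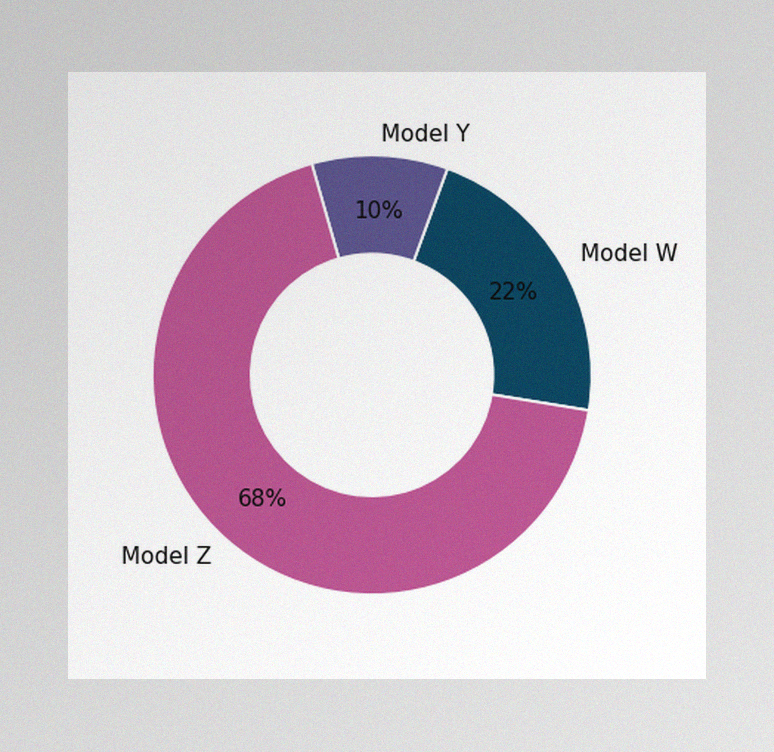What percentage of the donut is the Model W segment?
22%

The image has some photo noise and uneven lighting. The Model W segment takes up 22% of the ring.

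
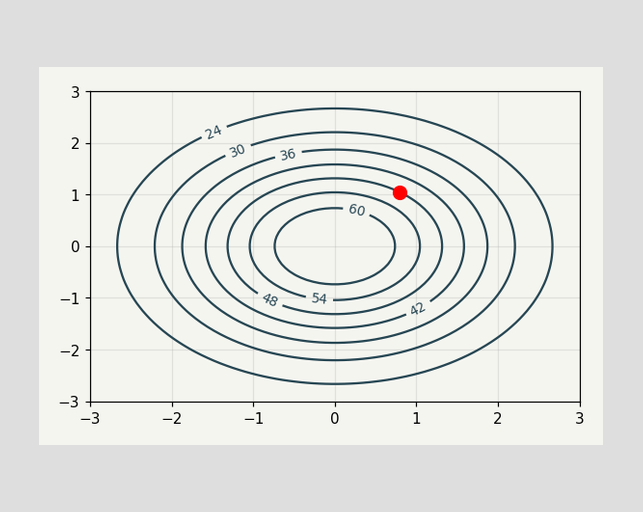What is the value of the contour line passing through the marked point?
The marked point sits on the contour labelled 48.

48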